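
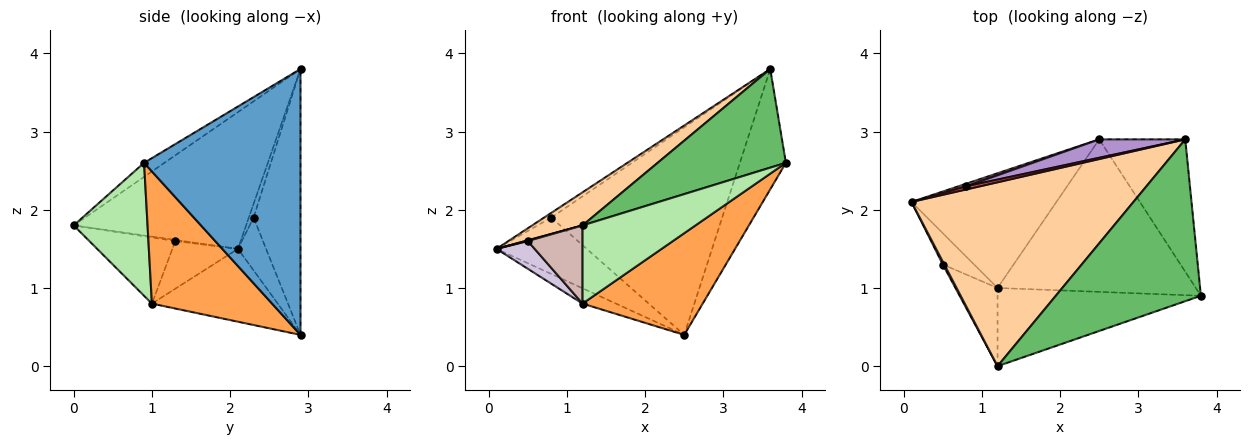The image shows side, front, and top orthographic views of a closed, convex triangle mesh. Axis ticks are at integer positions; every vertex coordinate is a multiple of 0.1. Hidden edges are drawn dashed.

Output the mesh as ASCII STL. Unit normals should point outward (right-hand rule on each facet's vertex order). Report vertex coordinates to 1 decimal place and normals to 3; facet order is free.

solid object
 facet normal 0.916 0.269 -0.296
  outer loop
   vertex 2.5 2.9 0.4
   vertex 3.6 2.9 3.8
   vertex 3.8 0.9 2.6
  endloop
 endfacet
 facet normal -0.446 0.118 -0.887
  outer loop
   vertex 1.2 1.0 0.8
   vertex 0.1 2.1 1.5
   vertex 2.5 2.9 0.4
  endloop
 endfacet
 facet normal 0.485 -0.485 -0.728
  outer loop
   vertex 1.2 1.0 0.8
   vertex 2.5 2.9 0.4
   vertex 3.8 0.9 2.6
  endloop
 endfacet
 facet normal -0.518 -0.151 0.842
  outer loop
   vertex 1.2 0.0 1.8
   vertex 3.6 2.9 3.8
   vertex 0.1 2.1 1.5
  endloop
 endfacet
 facet normal -0.082 -0.519 0.851
  outer loop
   vertex 1.2 0.0 1.8
   vertex 3.8 0.9 2.6
   vertex 3.6 2.9 3.8
  endloop
 endfacet
 facet normal 0.420 -0.642 -0.642
  outer loop
   vertex 1.2 0.0 1.8
   vertex 1.2 1.0 0.8
   vertex 3.8 0.9 2.6
  endloop
 endfacet
 facet normal -0.485 0.728 0.485
  outer loop
   vertex 0.8 2.3 1.9
   vertex 0.1 2.1 1.5
   vertex 3.6 2.9 3.8
  endloop
 endfacet
 facet normal -0.298 0.954 0.044
  outer loop
   vertex 0.8 2.3 1.9
   vertex 2.5 2.9 0.4
   vertex 0.1 2.1 1.5
  endloop
 endfacet
 facet normal -0.264 0.961 0.085
  outer loop
   vertex 0.8 2.3 1.9
   vertex 3.6 2.9 3.8
   vertex 2.5 2.9 0.4
  endloop
 endfacet
 facet normal -0.752 -0.438 -0.494
  outer loop
   vertex 0.5 1.3 1.6
   vertex 0.1 2.1 1.5
   vertex 1.2 1.0 0.8
  endloop
 endfacet
 facet normal -0.588 -0.196 0.784
  outer loop
   vertex 0.5 1.3 1.6
   vertex 1.2 0.0 1.8
   vertex 0.1 2.1 1.5
  endloop
 endfacet
 facet normal -0.743 -0.473 -0.473
  outer loop
   vertex 0.5 1.3 1.6
   vertex 1.2 1.0 0.8
   vertex 1.2 0.0 1.8
  endloop
 endfacet
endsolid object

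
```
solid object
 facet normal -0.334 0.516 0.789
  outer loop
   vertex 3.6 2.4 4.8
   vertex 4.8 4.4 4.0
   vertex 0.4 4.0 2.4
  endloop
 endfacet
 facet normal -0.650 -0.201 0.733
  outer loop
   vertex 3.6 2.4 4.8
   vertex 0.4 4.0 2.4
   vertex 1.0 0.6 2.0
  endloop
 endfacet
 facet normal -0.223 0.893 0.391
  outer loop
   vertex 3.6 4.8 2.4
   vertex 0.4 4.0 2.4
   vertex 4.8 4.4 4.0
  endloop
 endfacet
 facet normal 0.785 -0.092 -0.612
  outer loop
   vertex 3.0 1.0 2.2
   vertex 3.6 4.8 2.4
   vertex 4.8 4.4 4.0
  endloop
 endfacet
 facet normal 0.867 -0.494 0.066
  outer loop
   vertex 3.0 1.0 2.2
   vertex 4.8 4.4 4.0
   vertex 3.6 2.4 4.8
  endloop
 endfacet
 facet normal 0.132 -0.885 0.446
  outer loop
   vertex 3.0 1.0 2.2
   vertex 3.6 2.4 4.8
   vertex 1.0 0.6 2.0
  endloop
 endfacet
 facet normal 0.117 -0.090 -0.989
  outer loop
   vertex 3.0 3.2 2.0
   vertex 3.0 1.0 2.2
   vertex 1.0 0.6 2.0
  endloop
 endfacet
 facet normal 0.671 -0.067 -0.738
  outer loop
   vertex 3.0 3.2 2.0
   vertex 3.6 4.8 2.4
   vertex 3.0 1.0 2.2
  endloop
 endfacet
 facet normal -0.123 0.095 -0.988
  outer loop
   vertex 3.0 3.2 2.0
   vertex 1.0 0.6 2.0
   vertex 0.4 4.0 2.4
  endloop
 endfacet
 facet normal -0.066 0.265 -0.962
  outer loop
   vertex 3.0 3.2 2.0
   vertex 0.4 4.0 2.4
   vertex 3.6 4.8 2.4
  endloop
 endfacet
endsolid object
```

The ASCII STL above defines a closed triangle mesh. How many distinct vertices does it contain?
7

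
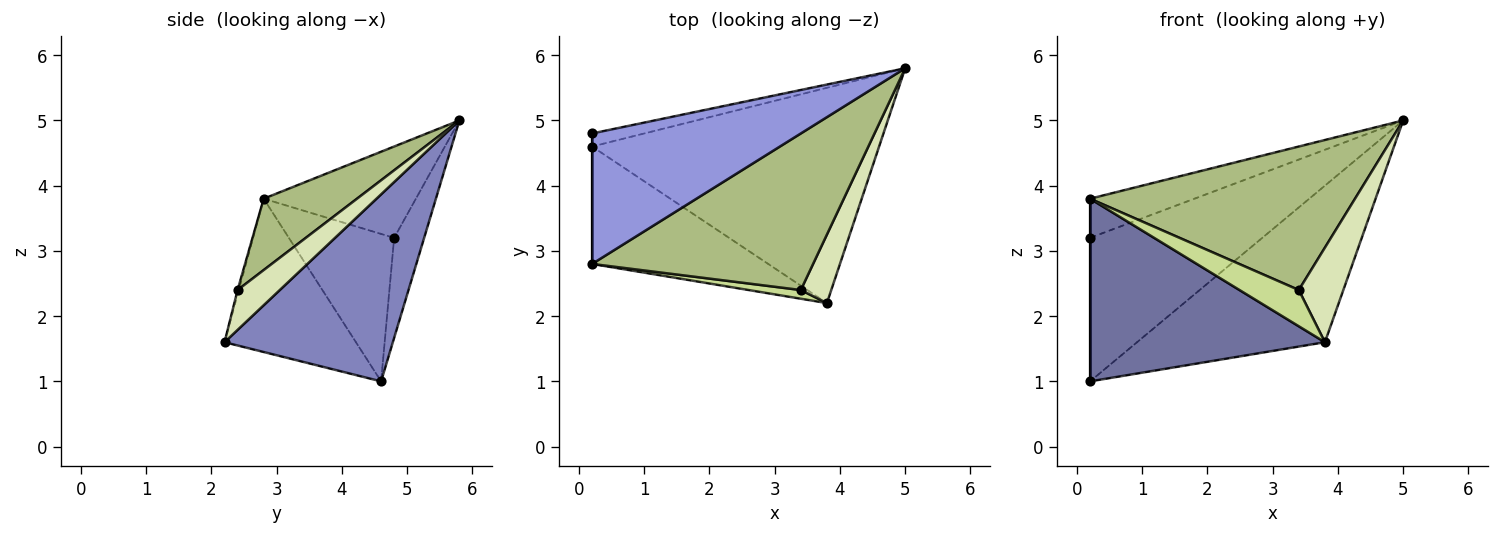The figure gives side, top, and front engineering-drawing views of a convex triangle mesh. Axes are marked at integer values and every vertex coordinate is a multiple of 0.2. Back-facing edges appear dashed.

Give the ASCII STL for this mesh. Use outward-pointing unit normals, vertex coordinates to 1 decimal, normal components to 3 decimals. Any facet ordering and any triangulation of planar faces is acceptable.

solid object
 facet normal -0.426 -0.761 -0.489
  outer loop
   vertex 0.2 4.6 1.0
   vertex 3.8 2.2 1.6
   vertex 0.2 2.8 3.8
  endloop
 endfacet
 facet normal 0.466 0.520 -0.715
  outer loop
   vertex 0.2 4.6 1.0
   vertex 5.0 5.8 5.0
   vertex 3.8 2.2 1.6
  endloop
 endfacet
 facet normal -0.386 0.265 0.883
  outer loop
   vertex 0.2 4.8 3.2
   vertex 0.2 2.8 3.8
   vertex 5.0 5.8 5.0
  endloop
 endfacet
 facet normal -1.000 0.000 0.000
  outer loop
   vertex 0.2 4.8 3.2
   vertex 0.2 4.6 1.0
   vertex 0.2 2.8 3.8
  endloop
 endfacet
 facet normal -0.171 0.981 -0.089
  outer loop
   vertex 0.2 4.8 3.2
   vertex 5.0 5.8 5.0
   vertex 0.2 4.6 1.0
  endloop
 endfacet
 facet normal 0.232 -0.657 0.717
  outer loop
   vertex 3.4 2.4 2.4
   vertex 5.0 5.8 5.0
   vertex 0.2 2.8 3.8
  endloop
 endfacet
 facet normal -0.019 -0.972 0.233
  outer loop
   vertex 3.4 2.4 2.4
   vertex 0.2 2.8 3.8
   vertex 3.8 2.2 1.6
  endloop
 endfacet
 facet normal 0.609 -0.642 0.465
  outer loop
   vertex 3.4 2.4 2.4
   vertex 3.8 2.2 1.6
   vertex 5.0 5.8 5.0
  endloop
 endfacet
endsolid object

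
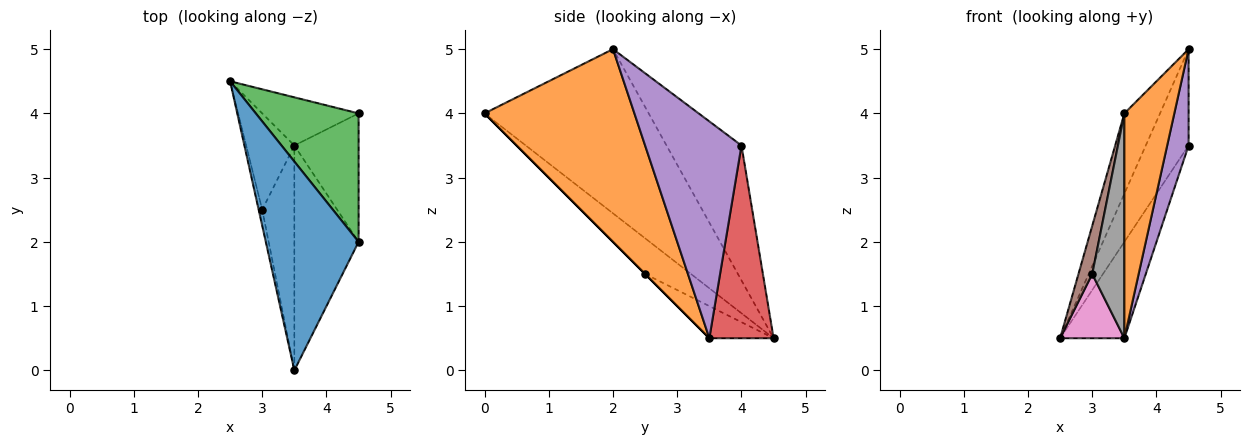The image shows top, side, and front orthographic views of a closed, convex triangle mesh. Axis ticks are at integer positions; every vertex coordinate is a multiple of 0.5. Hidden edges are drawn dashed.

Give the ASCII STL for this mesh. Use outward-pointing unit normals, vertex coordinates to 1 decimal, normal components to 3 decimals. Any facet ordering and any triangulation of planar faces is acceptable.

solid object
 facet normal -0.855 0.186 0.483
  outer loop
   vertex 3.5 0.0 4.0
   vertex 4.5 2.0 5.0
   vertex 2.5 4.5 0.5
  endloop
 endfacet
 facet normal 0.905 -0.302 -0.302
  outer loop
   vertex 3.5 3.5 0.5
   vertex 4.5 2.0 5.0
   vertex 3.5 0.0 4.0
  endloop
 endfacet
 facet normal -0.724 0.414 0.552
  outer loop
   vertex 4.5 4.0 3.5
   vertex 2.5 4.5 0.5
   vertex 4.5 2.0 5.0
  endloop
 endfacet
 facet normal 0.667 0.667 -0.333
  outer loop
   vertex 4.5 4.0 3.5
   vertex 3.5 3.5 0.5
   vertex 2.5 4.5 0.5
  endloop
 endfacet
 facet normal 0.938 -0.208 -0.278
  outer loop
   vertex 4.5 4.0 3.5
   vertex 4.5 2.0 5.0
   vertex 3.5 3.5 0.5
  endloop
 endfacet
 facet normal -0.953 -0.286 -0.095
  outer loop
   vertex 3.0 2.5 1.5
   vertex 3.5 0.0 4.0
   vertex 2.5 4.5 0.5
  endloop
 endfacet
 facet normal -0.485 -0.485 -0.728
  outer loop
   vertex 3.0 2.5 1.5
   vertex 2.5 4.5 0.5
   vertex 3.5 3.5 0.5
  endloop
 endfacet
 facet normal 0.000 -0.707 -0.707
  outer loop
   vertex 3.0 2.5 1.5
   vertex 3.5 3.5 0.5
   vertex 3.5 0.0 4.0
  endloop
 endfacet
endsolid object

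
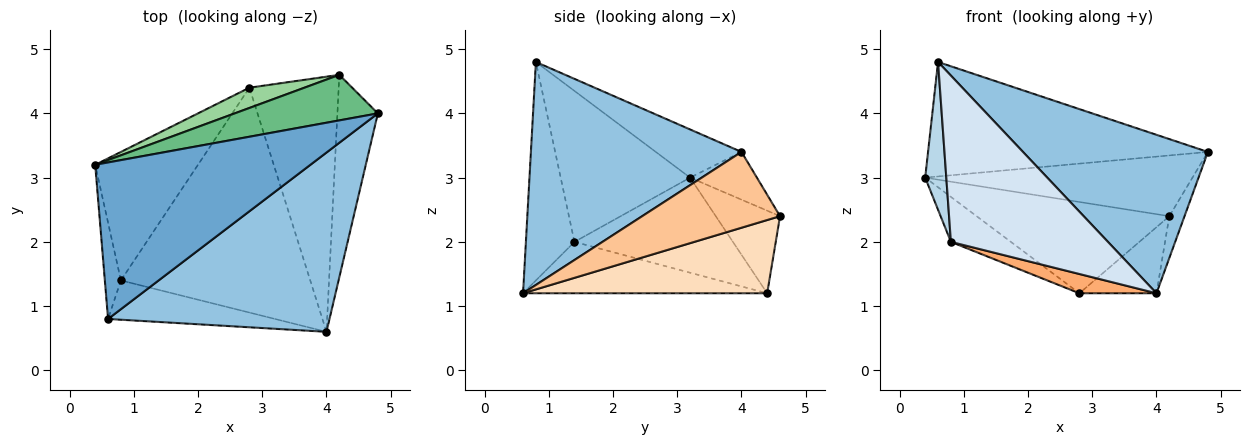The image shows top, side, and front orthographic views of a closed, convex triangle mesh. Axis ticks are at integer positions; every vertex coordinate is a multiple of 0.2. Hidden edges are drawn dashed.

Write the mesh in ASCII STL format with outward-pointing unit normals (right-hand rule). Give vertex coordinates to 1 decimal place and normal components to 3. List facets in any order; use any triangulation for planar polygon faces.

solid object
 facet normal -0.178 0.581 0.794
  outer loop
   vertex 0.6 0.8 4.8
   vertex 4.8 4.0 3.4
   vertex 0.4 3.2 3.0
  endloop
 endfacet
 facet normal 0.602 -0.529 0.598
  outer loop
   vertex 0.6 0.8 4.8
   vertex 4.0 0.6 1.2
   vertex 4.8 4.0 3.4
  endloop
 endfacet
 facet normal -0.982 -0.160 -0.104
  outer loop
   vertex 0.8 1.4 2.0
   vertex 0.6 0.8 4.8
   vertex 0.4 3.2 3.0
  endloop
 endfacet
 facet normal -0.288 -0.932 -0.220
  outer loop
   vertex 0.8 1.4 2.0
   vertex 4.0 0.6 1.2
   vertex 0.6 0.8 4.8
  endloop
 endfacet
 facet normal -0.658 0.249 -0.711
  outer loop
   vertex 0.8 1.4 2.0
   vertex 0.4 3.2 3.0
   vertex 2.8 4.4 1.2
  endloop
 endfacet
 facet normal -0.261 -0.082 -0.962
  outer loop
   vertex 0.8 1.4 2.0
   vertex 2.8 4.4 1.2
   vertex 4.0 0.6 1.2
  endloop
 endfacet
 facet normal 0.878 0.097 -0.469
  outer loop
   vertex 4.2 4.6 2.4
   vertex 4.8 4.0 3.4
   vertex 4.0 0.6 1.2
  endloop
 endfacet
 facet normal 0.622 0.196 -0.758
  outer loop
   vertex 4.2 4.6 2.4
   vertex 4.0 0.6 1.2
   vertex 2.8 4.4 1.2
  endloop
 endfacet
 facet normal -0.196 0.784 0.588
  outer loop
   vertex 4.2 4.6 2.4
   vertex 0.4 3.2 3.0
   vertex 4.8 4.0 3.4
  endloop
 endfacet
 facet normal -0.309 0.928 0.206
  outer loop
   vertex 4.2 4.6 2.4
   vertex 2.8 4.4 1.2
   vertex 0.4 3.2 3.0
  endloop
 endfacet
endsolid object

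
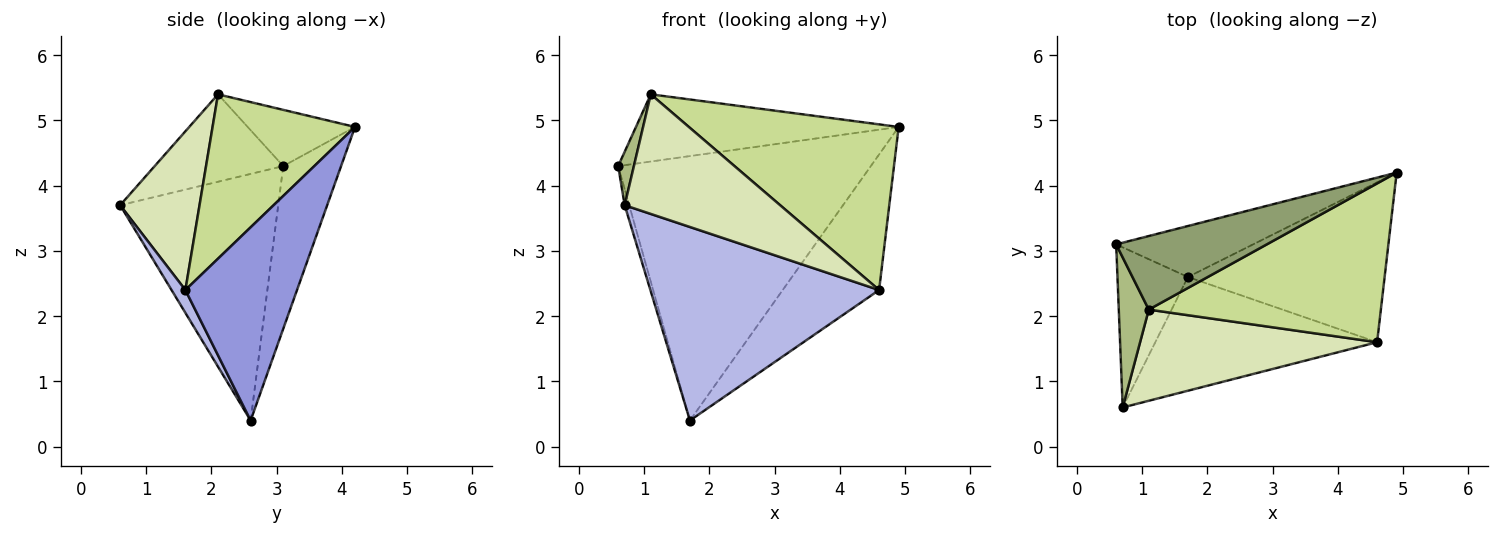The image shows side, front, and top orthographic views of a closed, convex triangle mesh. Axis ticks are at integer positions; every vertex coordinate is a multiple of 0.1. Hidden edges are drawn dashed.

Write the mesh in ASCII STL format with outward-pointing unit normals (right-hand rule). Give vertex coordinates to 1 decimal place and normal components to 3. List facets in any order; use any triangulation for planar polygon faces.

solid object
 facet normal -0.219 0.958 -0.185
  outer loop
   vertex 1.7 2.6 0.4
   vertex 0.6 3.1 4.3
   vertex 4.9 4.2 4.9
  endloop
 endfacet
 facet normal -0.961 0.027 -0.275
  outer loop
   vertex 1.7 2.6 0.4
   vertex 0.7 0.6 3.7
   vertex 0.6 3.1 4.3
  endloop
 endfacet
 facet normal 0.599 0.518 -0.610
  outer loop
   vertex 4.6 1.6 2.4
   vertex 1.7 2.6 0.4
   vertex 4.9 4.2 4.9
  endloop
 endfacet
 facet normal 0.052 -0.861 -0.506
  outer loop
   vertex 4.6 1.6 2.4
   vertex 0.7 0.6 3.7
   vertex 1.7 2.6 0.4
  endloop
 endfacet
 facet normal -0.266 0.650 0.712
  outer loop
   vertex 1.1 2.1 5.4
   vertex 4.9 4.2 4.9
   vertex 0.6 3.1 4.3
  endloop
 endfacet
 facet normal -0.940 -0.115 0.323
  outer loop
   vertex 1.1 2.1 5.4
   vertex 0.6 3.1 4.3
   vertex 0.7 0.6 3.7
  endloop
 endfacet
 facet normal 0.440 -0.648 0.621
  outer loop
   vertex 1.1 2.1 5.4
   vertex 4.6 1.6 2.4
   vertex 4.9 4.2 4.9
  endloop
 endfacet
 facet normal 0.376 -0.737 0.562
  outer loop
   vertex 1.1 2.1 5.4
   vertex 0.7 0.6 3.7
   vertex 4.6 1.6 2.4
  endloop
 endfacet
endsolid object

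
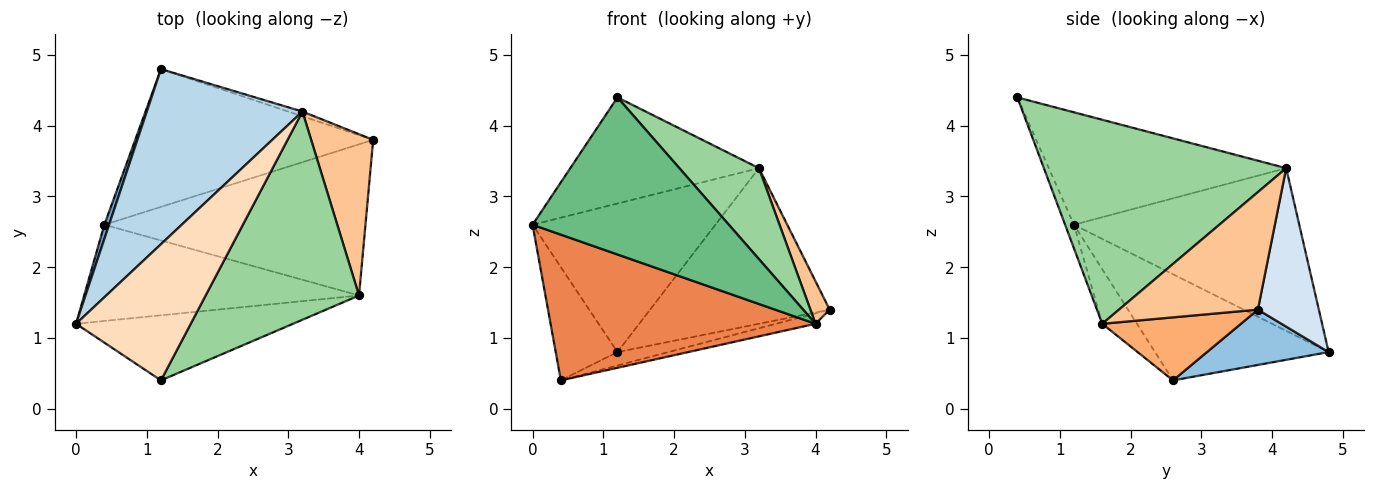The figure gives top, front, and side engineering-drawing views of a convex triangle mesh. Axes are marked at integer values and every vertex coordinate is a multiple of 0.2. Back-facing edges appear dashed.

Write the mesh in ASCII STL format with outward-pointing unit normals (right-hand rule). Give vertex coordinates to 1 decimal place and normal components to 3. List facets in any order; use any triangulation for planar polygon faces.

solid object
 facet normal -0.941 0.335 0.042
  outer loop
   vertex 0.4 2.6 0.4
   vertex 0.0 1.2 2.6
   vertex 1.2 4.8 0.8
  endloop
 endfacet
 facet normal 0.225 0.094 -0.970
  outer loop
   vertex 0.4 2.6 0.4
   vertex 1.2 4.8 0.8
   vertex 4.2 3.8 1.4
  endloop
 endfacet
 facet normal -0.623 0.506 0.596
  outer loop
   vertex 3.2 4.2 3.4
   vertex 1.2 4.8 0.8
   vertex 0.0 1.2 2.6
  endloop
 endfacet
 facet normal 0.321 0.947 -0.029
  outer loop
   vertex 3.2 4.2 3.4
   vertex 4.2 3.8 1.4
   vertex 1.2 4.8 0.8
  endloop
 endfacet
 facet normal -0.109 -0.830 -0.548
  outer loop
   vertex 4.0 1.6 1.2
   vertex 0.0 1.2 2.6
   vertex 0.4 2.6 0.4
  endloop
 endfacet
 facet normal 0.234 0.067 -0.970
  outer loop
   vertex 4.0 1.6 1.2
   vertex 0.4 2.6 0.4
   vertex 4.2 3.8 1.4
  endloop
 endfacet
 facet normal 0.878 -0.122 0.463
  outer loop
   vertex 4.0 1.6 1.2
   vertex 4.2 3.8 1.4
   vertex 3.2 4.2 3.4
  endloop
 endfacet
 facet normal -0.612 0.486 0.624
  outer loop
   vertex 1.2 0.4 4.4
   vertex 3.2 4.2 3.4
   vertex 0.0 1.2 2.6
  endloop
 endfacet
 facet normal -0.042 -0.923 -0.383
  outer loop
   vertex 1.2 0.4 4.4
   vertex 0.0 1.2 2.6
   vertex 4.0 1.6 1.2
  endloop
 endfacet
 facet normal 0.773 -0.254 0.581
  outer loop
   vertex 1.2 0.4 4.4
   vertex 4.0 1.6 1.2
   vertex 3.2 4.2 3.4
  endloop
 endfacet
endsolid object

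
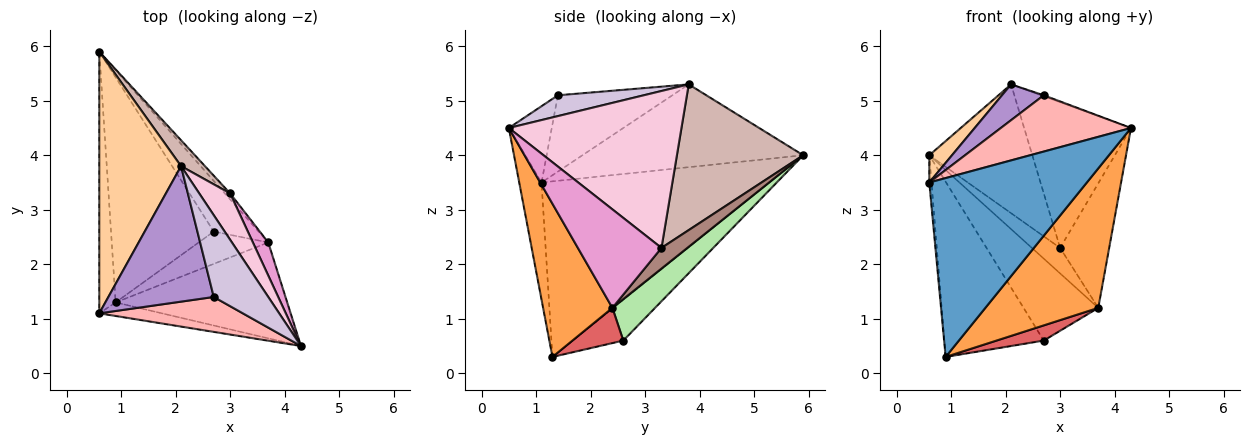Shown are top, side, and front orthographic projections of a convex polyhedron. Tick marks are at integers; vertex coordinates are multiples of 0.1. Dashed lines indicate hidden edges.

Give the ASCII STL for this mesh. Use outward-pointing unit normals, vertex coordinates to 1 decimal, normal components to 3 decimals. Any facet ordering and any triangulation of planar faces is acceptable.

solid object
 facet normal -0.140 -0.987 -0.075
  outer loop
   vertex 0.9 1.3 0.3
   vertex 4.3 0.5 4.5
   vertex 0.6 1.1 3.5
  endloop
 endfacet
 facet normal -0.996 0.010 -0.093
  outer loop
   vertex 0.9 1.3 0.3
   vertex 0.6 1.1 3.5
   vertex 0.6 5.9 4.0
  endloop
 endfacet
 facet normal 0.451 -0.735 -0.505
  outer loop
   vertex 3.7 2.4 1.2
   vertex 4.3 0.5 4.5
   vertex 0.9 1.3 0.3
  endloop
 endfacet
 facet normal -0.710 -0.073 0.701
  outer loop
   vertex 2.1 3.8 5.3
   vertex 0.6 5.9 4.0
   vertex 0.6 1.1 3.5
  endloop
 endfacet
 facet normal -0.298 0.586 -0.753
  outer loop
   vertex 2.7 2.6 0.6
   vertex 0.9 1.3 0.3
   vertex 0.6 5.9 4.0
  endloop
 endfacet
 facet normal 0.437 0.765 -0.473
  outer loop
   vertex 2.7 2.6 0.6
   vertex 0.6 5.9 4.0
   vertex 3.7 2.4 1.2
  endloop
 endfacet
 facet normal 0.416 -0.387 -0.823
  outer loop
   vertex 2.7 2.6 0.6
   vertex 3.7 2.4 1.2
   vertex 0.9 1.3 0.3
  endloop
 endfacet
 facet normal -0.270 -0.818 0.508
  outer loop
   vertex 2.7 1.4 5.1
   vertex 0.6 1.1 3.5
   vertex 4.3 0.5 4.5
  endloop
 endfacet
 facet normal -0.574 -0.209 0.792
  outer loop
   vertex 2.7 1.4 5.1
   vertex 2.1 3.8 5.3
   vertex 0.6 1.1 3.5
  endloop
 endfacet
 facet normal 0.357 0.011 0.934
  outer loop
   vertex 2.7 1.4 5.1
   vertex 4.3 0.5 4.5
   vertex 2.1 3.8 5.3
  endloop
 endfacet
 facet normal 0.666 0.726 -0.170
  outer loop
   vertex 3.0 3.3 2.3
   vertex 3.7 2.4 1.2
   vertex 0.6 5.9 4.0
  endloop
 endfacet
 facet normal 0.769 0.627 0.126
  outer loop
   vertex 3.0 3.3 2.3
   vertex 0.6 5.9 4.0
   vertex 2.1 3.8 5.3
  endloop
 endfacet
 facet normal 0.855 0.502 0.133
  outer loop
   vertex 3.0 3.3 2.3
   vertex 4.3 0.5 4.5
   vertex 3.7 2.4 1.2
  endloop
 endfacet
 facet normal 0.839 0.519 0.165
  outer loop
   vertex 3.0 3.3 2.3
   vertex 2.1 3.8 5.3
   vertex 4.3 0.5 4.5
  endloop
 endfacet
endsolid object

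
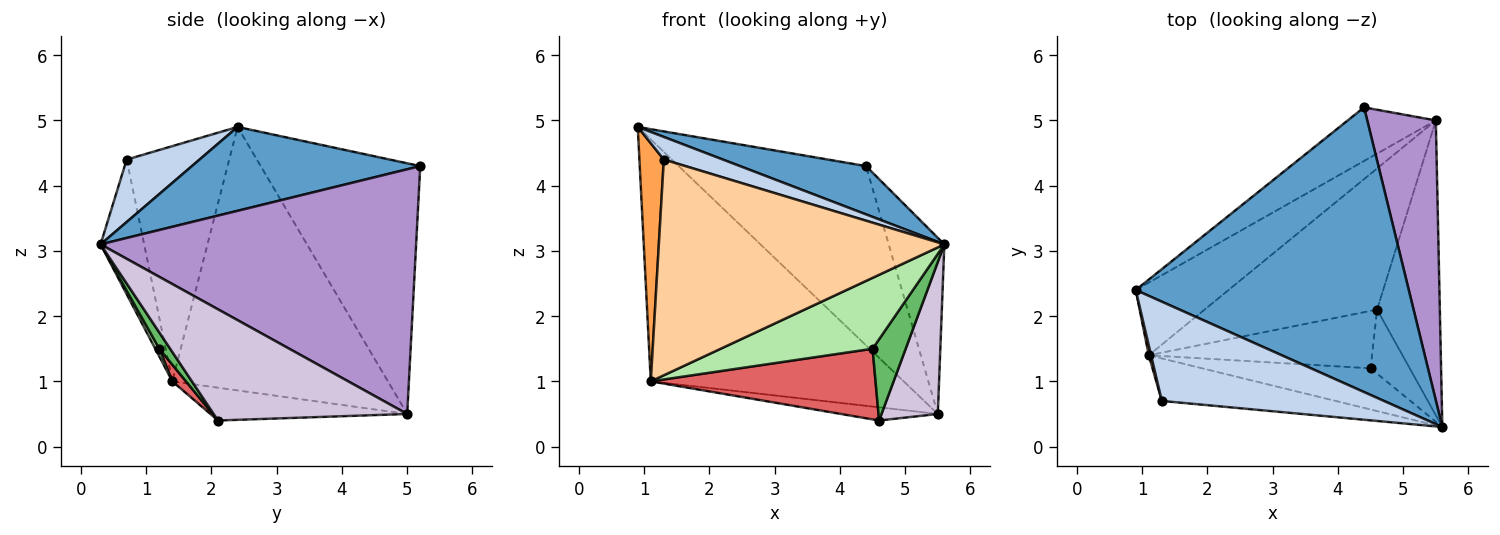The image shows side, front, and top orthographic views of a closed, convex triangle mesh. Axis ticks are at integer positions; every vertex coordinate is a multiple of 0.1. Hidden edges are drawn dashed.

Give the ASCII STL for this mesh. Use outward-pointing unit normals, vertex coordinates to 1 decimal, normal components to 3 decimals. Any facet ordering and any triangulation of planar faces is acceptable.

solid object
 facet normal 0.290 -0.160 0.944
  outer loop
   vertex 4.4 5.2 4.3
   vertex 0.9 2.4 4.9
   vertex 5.6 0.3 3.1
  endloop
 endfacet
 facet normal 0.264 -0.214 0.940
  outer loop
   vertex 1.3 0.7 4.4
   vertex 5.6 0.3 3.1
   vertex 0.9 2.4 4.9
  endloop
 endfacet
 facet normal -0.973 -0.232 0.010
  outer loop
   vertex 1.3 0.7 4.4
   vertex 0.9 2.4 4.9
   vertex 1.1 1.4 1.0
  endloop
 endfacet
 facet normal -0.148 -0.970 -0.191
  outer loop
   vertex 1.3 0.7 4.4
   vertex 1.1 1.4 1.0
   vertex 5.6 0.3 3.1
  endloop
 endfacet
 facet normal 0.250 -0.760 -0.599
  outer loop
   vertex 4.5 1.2 1.5
   vertex 4.6 2.1 0.4
   vertex 5.6 0.3 3.1
  endloop
 endfacet
 facet normal 0.023 -0.865 -0.502
  outer loop
   vertex 4.5 1.2 1.5
   vertex 5.6 0.3 3.1
   vertex 1.1 1.4 1.0
  endloop
 endfacet
 facet normal 0.047 -0.775 -0.630
  outer loop
   vertex 4.5 1.2 1.5
   vertex 1.1 1.4 1.0
   vertex 4.6 2.1 0.4
  endloop
 endfacet
 facet normal -0.186 0.091 -0.978
  outer loop
   vertex 5.5 5.0 0.5
   vertex 4.6 2.1 0.4
   vertex 1.1 1.4 1.0
  endloop
 endfacet
 facet normal 0.949 0.167 0.266
  outer loop
   vertex 5.5 5.0 0.5
   vertex 4.4 5.2 4.3
   vertex 5.6 0.3 3.1
  endloop
 endfacet
 facet normal 0.844 -0.246 -0.476
  outer loop
   vertex 5.5 5.0 0.5
   vertex 5.6 0.3 3.1
   vertex 4.6 2.1 0.4
  endloop
 endfacet
 facet normal -0.632 0.742 -0.222
  outer loop
   vertex 5.5 5.0 0.5
   vertex 0.9 2.4 4.9
   vertex 4.4 5.2 4.3
  endloop
 endfacet
 facet normal -0.632 0.742 -0.223
  outer loop
   vertex 5.5 5.0 0.5
   vertex 1.1 1.4 1.0
   vertex 0.9 2.4 4.9
  endloop
 endfacet
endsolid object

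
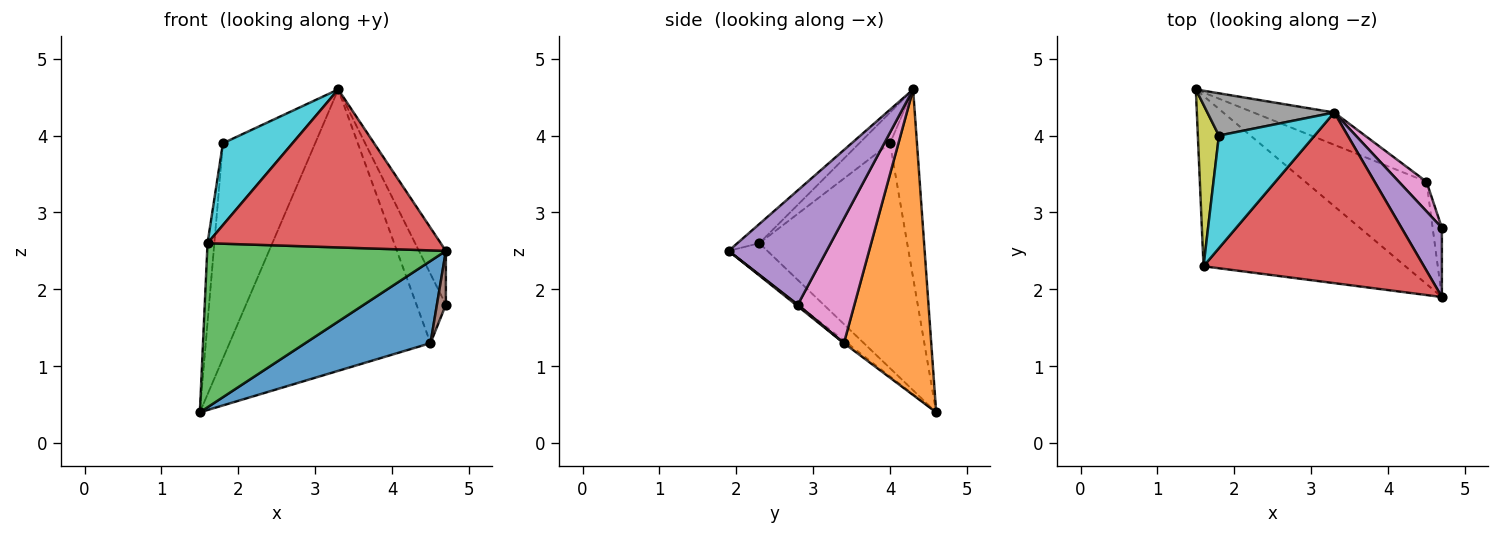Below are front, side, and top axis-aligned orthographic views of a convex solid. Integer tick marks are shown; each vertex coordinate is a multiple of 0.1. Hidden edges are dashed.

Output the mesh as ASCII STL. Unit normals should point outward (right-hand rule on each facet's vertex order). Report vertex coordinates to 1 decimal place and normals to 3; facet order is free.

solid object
 facet normal -0.016 -0.626 -0.780
  outer loop
   vertex 4.5 3.4 1.3
   vertex 4.7 1.9 2.5
   vertex 1.5 4.6 0.4
  endloop
 endfacet
 facet normal 0.396 0.912 -0.105
  outer loop
   vertex 4.5 3.4 1.3
   vertex 1.5 4.6 0.4
   vertex 3.3 4.3 4.6
  endloop
 endfacet
 facet normal -0.112 -0.689 -0.716
  outer loop
   vertex 1.6 2.3 2.6
   vertex 1.5 4.6 0.4
   vertex 4.7 1.9 2.5
  endloop
 endfacet
 facet normal -0.064 -0.678 0.732
  outer loop
   vertex 1.6 2.3 2.6
   vertex 4.7 1.9 2.5
   vertex 3.3 4.3 4.6
  endloop
 endfacet
 facet normal 0.913 0.251 0.322
  outer loop
   vertex 4.7 2.8 1.8
   vertex 3.3 4.3 4.6
   vertex 4.7 1.9 2.5
  endloop
 endfacet
 facet normal 0.130 -0.609 -0.783
  outer loop
   vertex 4.7 2.8 1.8
   vertex 4.7 1.9 2.5
   vertex 4.5 3.4 1.3
  endloop
 endfacet
 facet normal 0.871 0.452 0.194
  outer loop
   vertex 4.7 2.8 1.8
   vertex 4.5 3.4 1.3
   vertex 3.3 4.3 4.6
  endloop
 endfacet
 facet normal -0.275 0.943 0.185
  outer loop
   vertex 1.8 4.0 3.9
   vertex 3.3 4.3 4.6
   vertex 1.5 4.6 0.4
  endloop
 endfacet
 facet normal -0.995 0.046 0.093
  outer loop
   vertex 1.8 4.0 3.9
   vertex 1.5 4.6 0.4
   vertex 1.6 2.3 2.6
  endloop
 endfacet
 facet normal -0.252 -0.569 0.783
  outer loop
   vertex 1.8 4.0 3.9
   vertex 1.6 2.3 2.6
   vertex 3.3 4.3 4.6
  endloop
 endfacet
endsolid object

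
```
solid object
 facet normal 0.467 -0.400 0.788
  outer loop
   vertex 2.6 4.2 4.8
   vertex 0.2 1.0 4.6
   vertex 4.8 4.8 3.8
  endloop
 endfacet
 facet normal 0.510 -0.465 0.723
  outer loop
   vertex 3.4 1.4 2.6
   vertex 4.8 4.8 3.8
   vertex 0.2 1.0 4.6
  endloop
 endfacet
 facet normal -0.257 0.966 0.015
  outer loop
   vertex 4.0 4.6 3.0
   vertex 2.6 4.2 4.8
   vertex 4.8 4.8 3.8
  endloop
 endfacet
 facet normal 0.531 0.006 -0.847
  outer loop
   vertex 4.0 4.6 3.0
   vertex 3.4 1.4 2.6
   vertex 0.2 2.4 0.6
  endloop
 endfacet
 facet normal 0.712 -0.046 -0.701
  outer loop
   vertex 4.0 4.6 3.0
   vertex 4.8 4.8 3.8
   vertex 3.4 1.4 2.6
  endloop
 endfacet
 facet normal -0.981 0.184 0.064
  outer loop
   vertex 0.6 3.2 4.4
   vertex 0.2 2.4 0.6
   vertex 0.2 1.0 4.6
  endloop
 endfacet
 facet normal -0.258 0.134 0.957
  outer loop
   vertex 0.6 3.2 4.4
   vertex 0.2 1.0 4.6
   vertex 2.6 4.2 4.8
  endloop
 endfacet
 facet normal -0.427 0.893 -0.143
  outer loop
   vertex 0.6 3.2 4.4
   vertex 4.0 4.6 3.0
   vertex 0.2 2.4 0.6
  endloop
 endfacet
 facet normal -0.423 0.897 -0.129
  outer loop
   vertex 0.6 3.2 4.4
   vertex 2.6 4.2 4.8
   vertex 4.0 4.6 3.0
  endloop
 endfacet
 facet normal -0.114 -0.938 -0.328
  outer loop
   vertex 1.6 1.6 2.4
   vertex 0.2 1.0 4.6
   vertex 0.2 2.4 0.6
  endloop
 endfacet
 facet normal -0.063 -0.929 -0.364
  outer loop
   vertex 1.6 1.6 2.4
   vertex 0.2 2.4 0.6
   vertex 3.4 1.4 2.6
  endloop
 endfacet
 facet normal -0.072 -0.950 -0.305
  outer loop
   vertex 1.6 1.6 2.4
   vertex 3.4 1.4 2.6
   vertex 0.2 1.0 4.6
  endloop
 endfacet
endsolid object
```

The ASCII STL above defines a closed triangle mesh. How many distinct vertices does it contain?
8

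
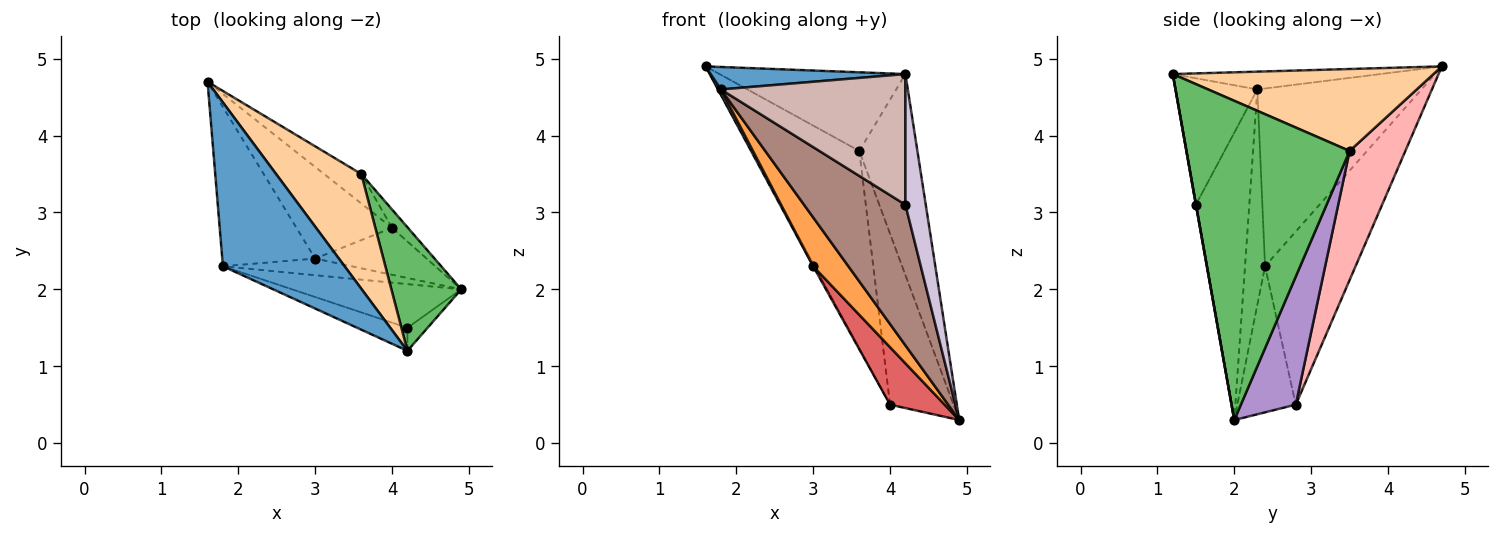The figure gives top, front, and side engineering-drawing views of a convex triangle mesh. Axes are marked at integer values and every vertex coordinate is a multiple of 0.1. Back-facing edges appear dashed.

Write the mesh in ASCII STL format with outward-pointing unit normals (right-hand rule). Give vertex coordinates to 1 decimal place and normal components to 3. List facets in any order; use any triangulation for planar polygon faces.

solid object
 facet normal -0.143 -0.135 0.980
  outer loop
   vertex 1.8 2.3 4.6
   vertex 4.2 1.2 4.8
   vertex 1.6 4.7 4.9
  endloop
 endfacet
 facet normal -0.886 -0.016 -0.463
  outer loop
   vertex 1.8 2.3 4.6
   vertex 1.6 4.7 4.9
   vertex 3.0 2.4 2.3
  endloop
 endfacet
 facet normal -0.474 -0.834 -0.284
  outer loop
   vertex 1.8 2.3 4.6
   vertex 3.0 2.4 2.3
   vertex 4.9 2.0 0.3
  endloop
 endfacet
 facet normal 0.621 0.443 0.646
  outer loop
   vertex 3.6 3.5 3.8
   vertex 1.6 4.7 4.9
   vertex 4.2 1.2 4.8
  endloop
 endfacet
 facet normal 0.923 0.328 0.202
  outer loop
   vertex 3.6 3.5 3.8
   vertex 4.2 1.2 4.8
   vertex 4.9 2.0 0.3
  endloop
 endfacet
 facet normal -0.875 0.014 -0.483
  outer loop
   vertex 4.0 2.8 0.5
   vertex 3.0 2.4 2.3
   vertex 1.6 4.7 4.9
  endloop
 endfacet
 facet normal -0.638 -0.596 -0.487
  outer loop
   vertex 4.0 2.8 0.5
   vertex 4.9 2.0 0.3
   vertex 3.0 2.4 2.3
  endloop
 endfacet
 facet normal 0.456 0.880 -0.131
  outer loop
   vertex 4.0 2.8 0.5
   vertex 1.6 4.7 4.9
   vertex 3.6 3.5 3.8
  endloop
 endfacet
 facet normal 0.652 0.754 -0.081
  outer loop
   vertex 4.0 2.8 0.5
   vertex 3.6 3.5 3.8
   vertex 4.9 2.0 0.3
  endloop
 endfacet
 facet normal 0.008 -0.985 -0.174
  outer loop
   vertex 4.2 1.5 3.1
   vertex 4.9 2.0 0.3
   vertex 4.2 1.2 4.8
  endloop
 endfacet
 facet normal -0.450 -0.853 -0.265
  outer loop
   vertex 4.2 1.5 3.1
   vertex 1.8 2.3 4.6
   vertex 4.9 2.0 0.3
  endloop
 endfacet
 facet normal -0.400 -0.902 -0.159
  outer loop
   vertex 4.2 1.5 3.1
   vertex 4.2 1.2 4.8
   vertex 1.8 2.3 4.6
  endloop
 endfacet
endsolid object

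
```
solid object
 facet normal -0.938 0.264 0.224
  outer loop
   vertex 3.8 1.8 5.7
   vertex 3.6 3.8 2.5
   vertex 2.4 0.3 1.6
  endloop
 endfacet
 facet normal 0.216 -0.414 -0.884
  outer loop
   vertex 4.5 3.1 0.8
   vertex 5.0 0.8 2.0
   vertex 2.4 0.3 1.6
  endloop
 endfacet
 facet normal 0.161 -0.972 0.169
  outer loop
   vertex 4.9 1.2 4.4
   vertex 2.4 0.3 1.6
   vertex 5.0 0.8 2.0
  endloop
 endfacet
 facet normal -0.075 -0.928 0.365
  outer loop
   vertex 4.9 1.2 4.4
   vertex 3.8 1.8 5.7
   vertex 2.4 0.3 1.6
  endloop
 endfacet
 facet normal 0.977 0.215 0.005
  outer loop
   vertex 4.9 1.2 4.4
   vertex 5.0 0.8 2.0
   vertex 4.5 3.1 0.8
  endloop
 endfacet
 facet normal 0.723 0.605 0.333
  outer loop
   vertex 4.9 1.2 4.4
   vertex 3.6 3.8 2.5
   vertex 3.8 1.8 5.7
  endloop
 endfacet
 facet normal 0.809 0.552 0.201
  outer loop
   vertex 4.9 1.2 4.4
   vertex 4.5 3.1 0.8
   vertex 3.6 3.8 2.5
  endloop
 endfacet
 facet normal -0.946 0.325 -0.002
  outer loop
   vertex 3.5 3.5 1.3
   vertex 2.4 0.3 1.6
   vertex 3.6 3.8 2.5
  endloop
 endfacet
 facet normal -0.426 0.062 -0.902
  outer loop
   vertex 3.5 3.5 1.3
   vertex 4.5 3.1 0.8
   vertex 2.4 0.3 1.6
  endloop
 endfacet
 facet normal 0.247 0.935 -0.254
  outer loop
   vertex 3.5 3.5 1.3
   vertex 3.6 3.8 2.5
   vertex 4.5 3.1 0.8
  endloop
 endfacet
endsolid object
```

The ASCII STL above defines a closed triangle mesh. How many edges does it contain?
15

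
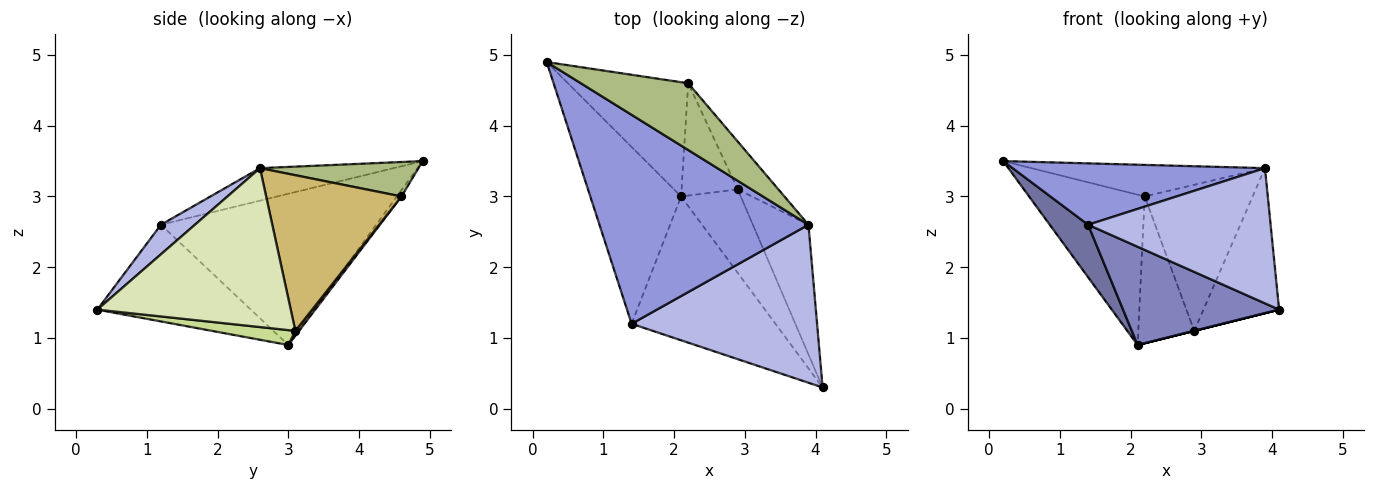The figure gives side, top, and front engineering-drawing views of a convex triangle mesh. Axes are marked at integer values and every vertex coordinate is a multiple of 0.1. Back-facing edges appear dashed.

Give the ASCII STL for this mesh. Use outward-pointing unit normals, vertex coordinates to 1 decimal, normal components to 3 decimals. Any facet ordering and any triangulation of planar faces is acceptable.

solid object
 facet normal -0.847 -0.151 -0.509
  outer loop
   vertex 1.4 1.2 2.6
   vertex 0.2 4.9 3.5
   vertex 2.1 3.0 0.9
  endloop
 endfacet
 facet normal -0.485 -0.493 -0.722
  outer loop
   vertex 1.4 1.2 2.6
   vertex 2.1 3.0 0.9
   vertex 4.1 0.3 1.4
  endloop
 endfacet
 facet normal -0.148 -0.279 0.949
  outer loop
   vertex 3.9 2.6 3.4
   vertex 0.2 4.9 3.5
   vertex 1.4 1.2 2.6
  endloop
 endfacet
 facet normal 0.120 -0.645 0.754
  outer loop
   vertex 3.9 2.6 3.4
   vertex 1.4 1.2 2.6
   vertex 4.1 0.3 1.4
  endloop
 endfacet
 facet normal -0.032 0.796 -0.605
  outer loop
   vertex 2.2 4.6 3.0
   vertex 2.1 3.0 0.9
   vertex 0.2 4.9 3.5
  endloop
 endfacet
 facet normal 0.279 0.410 0.868
  outer loop
   vertex 2.2 4.6 3.0
   vertex 0.2 4.9 3.5
   vertex 3.9 2.6 3.4
  endloop
 endfacet
 facet normal 0.243 0.000 -0.970
  outer loop
   vertex 2.9 3.1 1.1
   vertex 4.1 0.3 1.4
   vertex 2.1 3.0 0.9
  endloop
 endfacet
 facet normal 0.886 0.346 -0.310
  outer loop
   vertex 2.9 3.1 1.1
   vertex 3.9 2.6 3.4
   vertex 4.1 0.3 1.4
  endloop
 endfacet
 facet normal 0.053 0.793 -0.607
  outer loop
   vertex 2.9 3.1 1.1
   vertex 2.1 3.0 0.9
   vertex 2.2 4.6 3.0
  endloop
 endfacet
 facet normal 0.766 0.611 -0.200
  outer loop
   vertex 2.9 3.1 1.1
   vertex 2.2 4.6 3.0
   vertex 3.9 2.6 3.4
  endloop
 endfacet
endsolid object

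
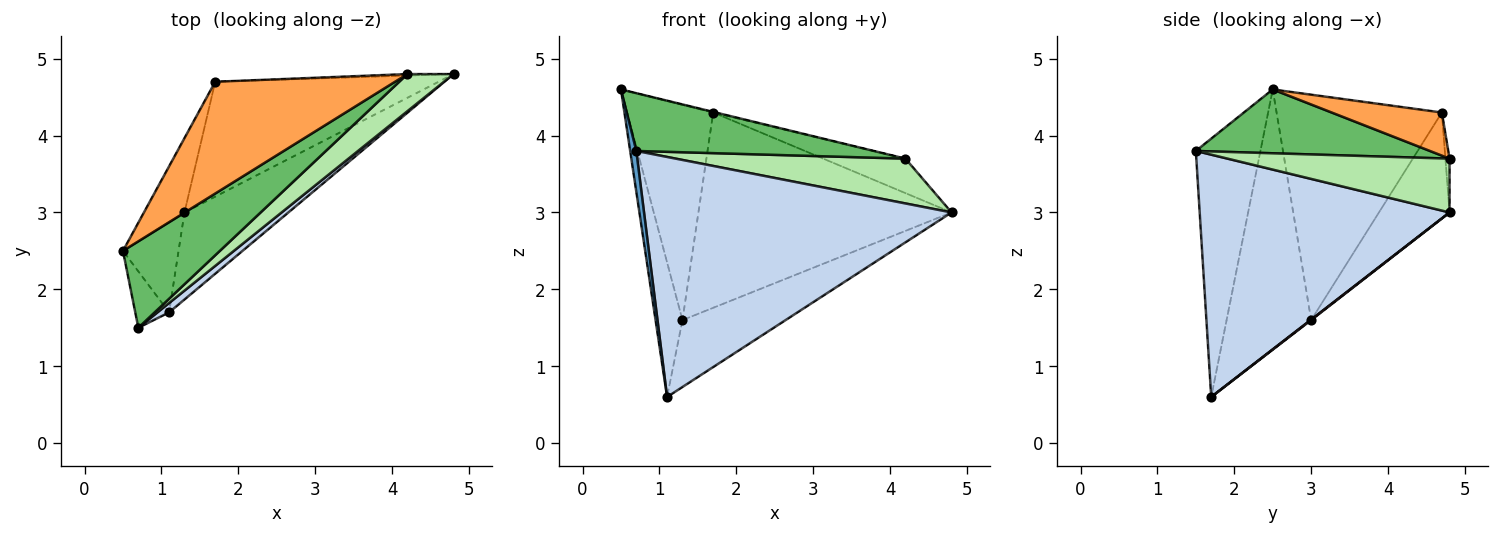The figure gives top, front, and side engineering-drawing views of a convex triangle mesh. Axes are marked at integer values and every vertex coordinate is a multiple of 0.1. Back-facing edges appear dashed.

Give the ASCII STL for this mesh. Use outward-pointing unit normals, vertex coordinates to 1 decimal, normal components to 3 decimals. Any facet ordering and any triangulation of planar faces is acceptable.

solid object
 facet normal -0.987 -0.094 -0.129
  outer loop
   vertex 0.7 1.5 3.8
   vertex 0.5 2.5 4.6
   vertex 1.1 1.7 0.6
  endloop
 endfacet
 facet normal 0.630 -0.776 0.030
  outer loop
   vertex 0.7 1.5 3.8
   vertex 1.1 1.7 0.6
   vertex 4.8 4.8 3.0
  endloop
 endfacet
 facet normal 0.233 0.005 0.972
  outer loop
   vertex 4.2 4.8 3.7
   vertex 1.7 4.7 4.3
   vertex 0.5 2.5 4.6
  endloop
 endfacet
 facet normal -0.050 0.998 -0.043
  outer loop
   vertex 4.2 4.8 3.7
   vertex 4.8 4.8 3.0
   vertex 1.7 4.7 4.3
  endloop
 endfacet
 facet normal 0.480 -0.487 0.729
  outer loop
   vertex 4.2 4.8 3.7
   vertex 0.5 2.5 4.6
   vertex 0.7 1.5 3.8
  endloop
 endfacet
 facet normal 0.597 -0.618 0.512
  outer loop
   vertex 4.2 4.8 3.7
   vertex 0.7 1.5 3.8
   vertex 4.8 4.8 3.0
  endloop
 endfacet
 facet normal 0.004 0.609 -0.793
  outer loop
   vertex 1.3 3.0 1.6
   vertex 4.8 4.8 3.0
   vertex 1.1 1.7 0.6
  endloop
 endfacet
 facet normal -0.234 0.838 -0.493
  outer loop
   vertex 1.3 3.0 1.6
   vertex 1.7 4.7 4.3
   vertex 4.8 4.8 3.0
  endloop
 endfacet
 facet normal -0.934 0.297 -0.199
  outer loop
   vertex 1.3 3.0 1.6
   vertex 1.1 1.7 0.6
   vertex 0.5 2.5 4.6
  endloop
 endfacet
 facet normal -0.876 0.456 -0.158
  outer loop
   vertex 1.3 3.0 1.6
   vertex 0.5 2.5 4.6
   vertex 1.7 4.7 4.3
  endloop
 endfacet
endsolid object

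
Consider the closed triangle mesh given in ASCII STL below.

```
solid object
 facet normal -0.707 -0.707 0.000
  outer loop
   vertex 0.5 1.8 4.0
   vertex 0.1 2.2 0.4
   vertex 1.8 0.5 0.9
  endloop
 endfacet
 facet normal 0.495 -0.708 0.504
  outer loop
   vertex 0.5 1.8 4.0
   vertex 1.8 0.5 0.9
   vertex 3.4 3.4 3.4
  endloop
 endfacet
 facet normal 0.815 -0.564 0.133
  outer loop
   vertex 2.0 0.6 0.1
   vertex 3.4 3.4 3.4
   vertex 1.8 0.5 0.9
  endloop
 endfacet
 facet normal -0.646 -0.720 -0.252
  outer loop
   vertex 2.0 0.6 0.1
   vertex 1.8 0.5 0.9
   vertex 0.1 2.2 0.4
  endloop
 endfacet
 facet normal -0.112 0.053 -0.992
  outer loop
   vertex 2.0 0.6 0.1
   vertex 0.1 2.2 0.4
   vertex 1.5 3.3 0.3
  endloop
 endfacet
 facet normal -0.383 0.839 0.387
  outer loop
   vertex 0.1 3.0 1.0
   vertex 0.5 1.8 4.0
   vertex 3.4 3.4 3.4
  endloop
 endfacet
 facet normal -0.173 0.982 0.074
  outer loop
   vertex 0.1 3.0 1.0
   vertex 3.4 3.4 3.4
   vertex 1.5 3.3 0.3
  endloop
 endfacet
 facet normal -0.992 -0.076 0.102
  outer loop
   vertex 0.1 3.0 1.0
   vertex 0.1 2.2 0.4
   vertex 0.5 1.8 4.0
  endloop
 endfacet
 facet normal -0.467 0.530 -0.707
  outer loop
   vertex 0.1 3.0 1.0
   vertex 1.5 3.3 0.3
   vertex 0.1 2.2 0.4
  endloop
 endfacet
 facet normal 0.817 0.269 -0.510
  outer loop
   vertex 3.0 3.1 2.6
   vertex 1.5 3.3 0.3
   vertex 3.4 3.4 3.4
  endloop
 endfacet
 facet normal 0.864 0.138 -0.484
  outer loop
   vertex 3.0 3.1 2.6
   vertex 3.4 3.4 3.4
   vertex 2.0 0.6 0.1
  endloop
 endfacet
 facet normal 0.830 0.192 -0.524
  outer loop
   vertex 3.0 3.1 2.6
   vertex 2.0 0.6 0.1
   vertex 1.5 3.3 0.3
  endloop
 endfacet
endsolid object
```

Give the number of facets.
12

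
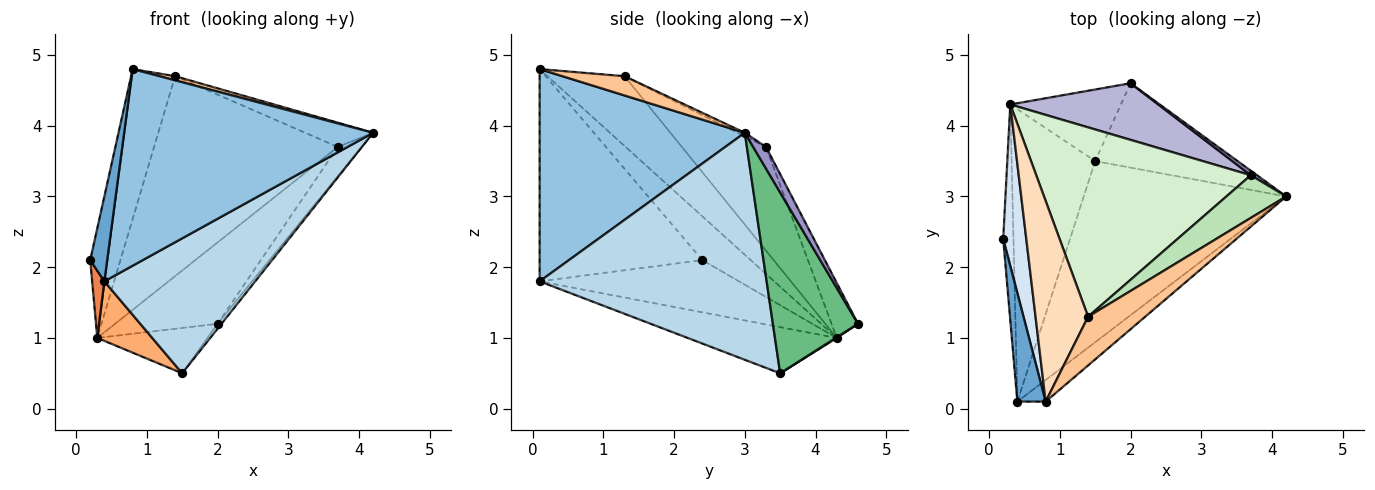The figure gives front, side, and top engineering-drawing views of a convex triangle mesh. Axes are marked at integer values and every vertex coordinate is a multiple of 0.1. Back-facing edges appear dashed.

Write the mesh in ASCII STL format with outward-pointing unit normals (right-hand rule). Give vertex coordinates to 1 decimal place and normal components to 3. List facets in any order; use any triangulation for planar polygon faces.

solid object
 facet normal -0.986 -0.103 0.131
  outer loop
   vertex 0.4 0.1 1.8
   vertex 0.8 0.1 4.8
   vertex 0.2 2.4 2.1
  endloop
 endfacet
 facet normal 0.634 -0.769 -0.084
  outer loop
   vertex 0.4 0.1 1.8
   vertex 4.2 3.0 3.9
   vertex 0.8 0.1 4.8
  endloop
 endfacet
 facet normal 0.669 -0.444 -0.596
  outer loop
   vertex 1.5 3.5 0.5
   vertex 4.2 3.0 3.9
   vertex 0.4 0.1 1.8
  endloop
 endfacet
 facet normal -0.843 0.302 0.444
  outer loop
   vertex 0.3 4.3 1.0
   vertex 0.2 2.4 2.1
   vertex 0.8 0.1 4.8
  endloop
 endfacet
 facet normal -0.979 -0.060 -0.193
  outer loop
   vertex 0.3 4.3 1.0
   vertex 0.4 0.1 1.8
   vertex 0.2 2.4 2.1
  endloop
 endfacet
 facet normal -0.476 -0.175 -0.862
  outer loop
   vertex 0.3 4.3 1.0
   vertex 1.5 3.5 0.5
   vertex 0.4 0.1 1.8
  endloop
 endfacet
 facet normal 0.319 -0.081 0.944
  outer loop
   vertex 1.4 1.3 4.7
   vertex 0.8 0.1 4.8
   vertex 4.2 3.0 3.9
  endloop
 endfacet
 facet normal -0.728 0.410 0.549
  outer loop
   vertex 1.4 1.3 4.7
   vertex 0.3 4.3 1.0
   vertex 0.8 0.1 4.8
  endloop
 endfacet
 facet normal 0.785 0.036 -0.618
  outer loop
   vertex 2.0 4.6 1.2
   vertex 4.2 3.0 3.9
   vertex 1.5 3.5 0.5
  endloop
 endfacet
 facet normal 0.005 0.535 -0.845
  outer loop
   vertex 2.0 4.6 1.2
   vertex 1.5 3.5 0.5
   vertex 0.3 4.3 1.0
  endloop
 endfacet
 facet normal -0.051 0.493 0.868
  outer loop
   vertex 3.7 3.3 3.7
   vertex 1.4 1.3 4.7
   vertex 4.2 3.0 3.9
  endloop
 endfacet
 facet normal -0.315 0.689 0.652
  outer loop
   vertex 3.7 3.3 3.7
   vertex 0.3 4.3 1.0
   vertex 1.4 1.3 4.7
  endloop
 endfacet
 facet normal 0.470 0.873 0.134
  outer loop
   vertex 3.7 3.3 3.7
   vertex 4.2 3.0 3.9
   vertex 2.0 4.6 1.2
  endloop
 endfacet
 facet normal -0.207 0.803 0.559
  outer loop
   vertex 3.7 3.3 3.7
   vertex 2.0 4.6 1.2
   vertex 0.3 4.3 1.0
  endloop
 endfacet
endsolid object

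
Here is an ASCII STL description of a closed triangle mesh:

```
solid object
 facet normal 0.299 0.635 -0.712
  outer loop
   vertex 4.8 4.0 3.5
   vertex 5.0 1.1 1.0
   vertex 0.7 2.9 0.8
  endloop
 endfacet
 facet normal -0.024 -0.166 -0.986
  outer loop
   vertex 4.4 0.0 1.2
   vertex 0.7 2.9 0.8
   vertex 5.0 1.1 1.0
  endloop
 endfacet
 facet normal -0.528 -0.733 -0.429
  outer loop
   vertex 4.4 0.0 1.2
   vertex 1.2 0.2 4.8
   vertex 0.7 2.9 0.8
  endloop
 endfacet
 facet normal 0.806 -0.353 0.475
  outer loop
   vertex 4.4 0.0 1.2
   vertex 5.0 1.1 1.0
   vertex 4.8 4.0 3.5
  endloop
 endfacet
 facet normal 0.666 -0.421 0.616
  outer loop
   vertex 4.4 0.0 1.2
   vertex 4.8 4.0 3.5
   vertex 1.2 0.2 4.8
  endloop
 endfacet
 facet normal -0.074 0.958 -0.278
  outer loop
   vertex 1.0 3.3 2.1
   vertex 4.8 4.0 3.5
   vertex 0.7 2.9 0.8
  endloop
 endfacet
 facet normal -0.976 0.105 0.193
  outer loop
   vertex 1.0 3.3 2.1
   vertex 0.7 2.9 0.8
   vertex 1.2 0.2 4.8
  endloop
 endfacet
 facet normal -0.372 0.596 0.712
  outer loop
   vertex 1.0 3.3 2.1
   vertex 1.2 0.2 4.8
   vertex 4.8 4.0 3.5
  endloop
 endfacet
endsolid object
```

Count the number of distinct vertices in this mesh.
6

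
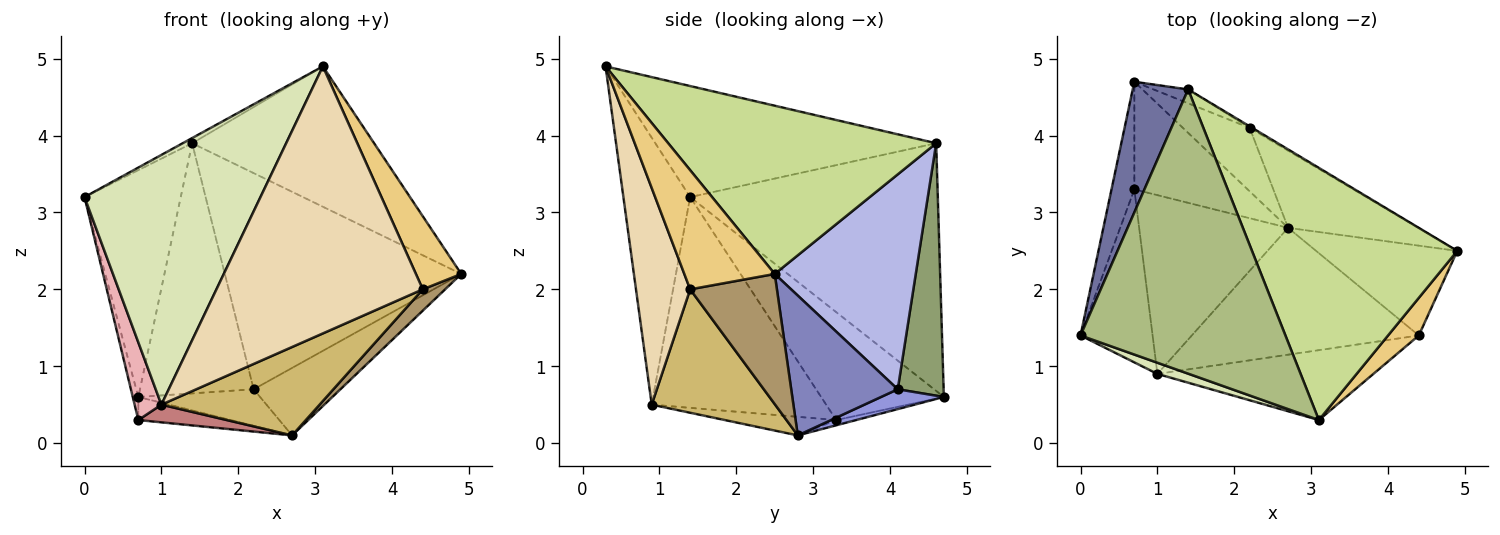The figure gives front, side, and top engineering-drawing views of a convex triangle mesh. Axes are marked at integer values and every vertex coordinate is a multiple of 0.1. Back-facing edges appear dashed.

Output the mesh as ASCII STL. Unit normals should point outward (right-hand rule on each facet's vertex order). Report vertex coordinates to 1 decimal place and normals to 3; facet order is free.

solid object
 facet normal -0.912 0.355 0.204
  outer loop
   vertex 1.4 4.6 3.9
   vertex 0.7 4.7 0.6
   vertex 0.0 1.4 3.2
  endloop
 endfacet
 facet normal 0.629 0.512 -0.585
  outer loop
   vertex 2.2 4.1 0.7
   vertex 4.9 2.5 2.2
   vertex 2.7 2.8 0.1
  endloop
 endfacet
 facet normal 0.249 0.483 -0.839
  outer loop
   vertex 2.2 4.1 0.7
   vertex 2.7 2.8 0.1
   vertex 0.7 4.7 0.6
  endloop
 endfacet
 facet normal 0.512 0.859 -0.006
  outer loop
   vertex 2.2 4.1 0.7
   vertex 1.4 4.6 3.9
   vertex 4.9 2.5 2.2
  endloop
 endfacet
 facet normal 0.374 0.926 -0.051
  outer loop
   vertex 2.2 4.1 0.7
   vertex 0.7 4.7 0.6
   vertex 1.4 4.6 3.9
  endloop
 endfacet
 facet normal -0.476 0.016 0.879
  outer loop
   vertex 3.1 0.3 4.9
   vertex 1.4 4.6 3.9
   vertex 0.0 1.4 3.2
  endloop
 endfacet
 facet normal 0.582 0.395 0.710
  outer loop
   vertex 3.1 0.3 4.9
   vertex 4.9 2.5 2.2
   vertex 1.4 4.6 3.9
  endloop
 endfacet
 facet normal -0.354 -0.934 0.042
  outer loop
   vertex 3.1 0.3 4.9
   vertex 0.0 1.4 3.2
   vertex 1.0 0.9 0.5
  endloop
 endfacet
 facet normal 0.668 -0.172 -0.724
  outer loop
   vertex 4.4 1.4 2.0
   vertex 2.7 2.8 0.1
   vertex 4.9 2.5 2.2
  endloop
 endfacet
 facet normal 0.407 -0.522 -0.749
  outer loop
   vertex 4.4 1.4 2.0
   vertex 1.0 0.9 0.5
   vertex 2.7 2.8 0.1
  endloop
 endfacet
 facet normal 0.871 -0.437 0.225
  outer loop
   vertex 4.4 1.4 2.0
   vertex 4.9 2.5 2.2
   vertex 3.1 0.3 4.9
  endloop
 endfacet
 facet normal 0.246 -0.938 -0.245
  outer loop
   vertex 4.4 1.4 2.0
   vertex 3.1 0.3 4.9
   vertex 1.0 0.9 0.5
  endloop
 endfacet
 facet normal -0.045 0.209 -0.977
  outer loop
   vertex 0.7 3.3 0.3
   vertex 0.7 4.7 0.6
   vertex 2.7 2.8 0.1
  endloop
 endfacet
 facet normal -0.123 -0.098 -0.988
  outer loop
   vertex 0.7 3.3 0.3
   vertex 2.7 2.8 0.1
   vertex 1.0 0.9 0.5
  endloop
 endfacet
 facet normal -0.977 0.044 -0.207
  outer loop
   vertex 0.7 3.3 0.3
   vertex 0.0 1.4 3.2
   vertex 0.7 4.7 0.6
  endloop
 endfacet
 facet normal -0.936 -0.144 -0.320
  outer loop
   vertex 0.7 3.3 0.3
   vertex 1.0 0.9 0.5
   vertex 0.0 1.4 3.2
  endloop
 endfacet
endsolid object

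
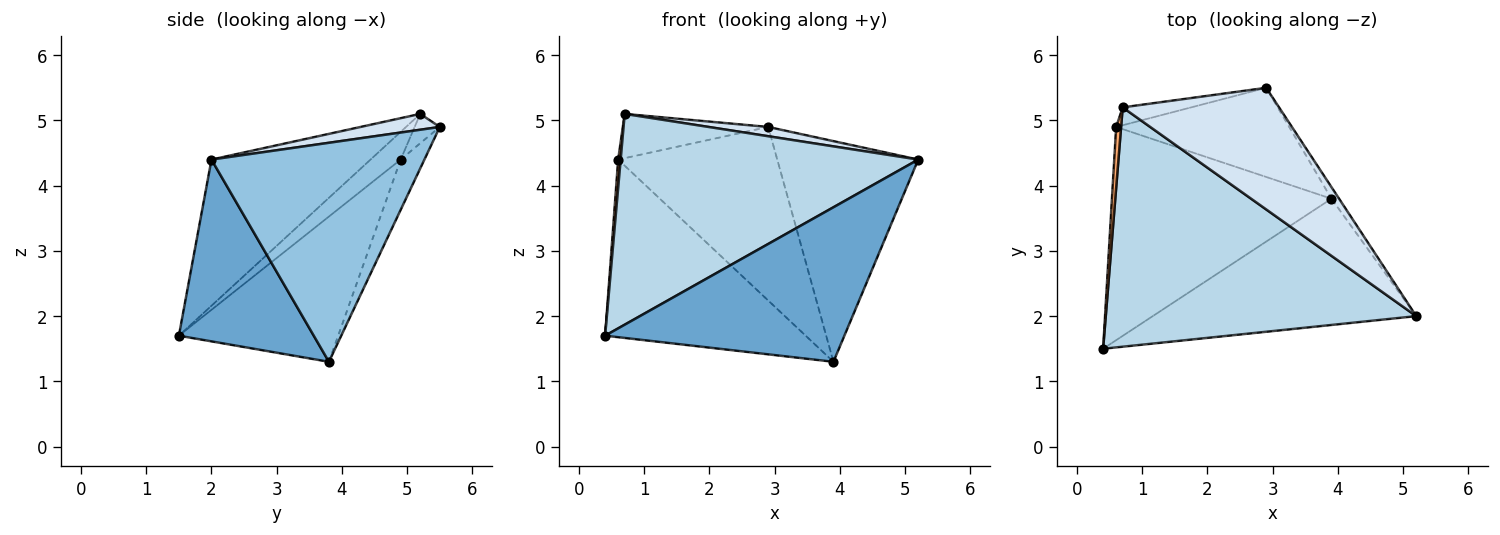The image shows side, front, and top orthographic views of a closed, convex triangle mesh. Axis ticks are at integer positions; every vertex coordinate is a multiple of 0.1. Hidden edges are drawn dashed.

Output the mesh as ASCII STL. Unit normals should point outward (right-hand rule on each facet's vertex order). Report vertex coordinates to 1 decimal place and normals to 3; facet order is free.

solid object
 facet normal 0.400 -0.710 -0.580
  outer loop
   vertex 3.9 3.8 1.3
   vertex 5.2 2.0 4.4
   vertex 0.4 1.5 1.7
  endloop
 endfacet
 facet normal 0.833 0.552 -0.029
  outer loop
   vertex 3.9 3.8 1.3
   vertex 2.9 5.5 4.9
   vertex 5.2 2.0 4.4
  endloop
 endfacet
 facet normal -0.333 -0.623 0.708
  outer loop
   vertex 0.7 5.2 5.1
   vertex 0.4 1.5 1.7
   vertex 5.2 2.0 4.4
  endloop
 endfacet
 facet normal 0.101 -0.076 0.992
  outer loop
   vertex 0.7 5.2 5.1
   vertex 5.2 2.0 4.4
   vertex 2.9 5.5 4.9
  endloop
 endfacet
 facet normal -0.453 0.571 -0.685
  outer loop
   vertex 0.6 4.9 4.4
   vertex 3.9 3.8 1.3
   vertex 0.4 1.5 1.7
  endloop
 endfacet
 facet normal -0.981 -0.081 0.175
  outer loop
   vertex 0.6 4.9 4.4
   vertex 0.4 1.5 1.7
   vertex 0.7 5.2 5.1
  endloop
 endfacet
 facet normal -0.132 0.882 -0.453
  outer loop
   vertex 0.6 4.9 4.4
   vertex 2.9 5.5 4.9
   vertex 3.9 3.8 1.3
  endloop
 endfacet
 facet normal -0.158 0.916 -0.370
  outer loop
   vertex 0.6 4.9 4.4
   vertex 0.7 5.2 5.1
   vertex 2.9 5.5 4.9
  endloop
 endfacet
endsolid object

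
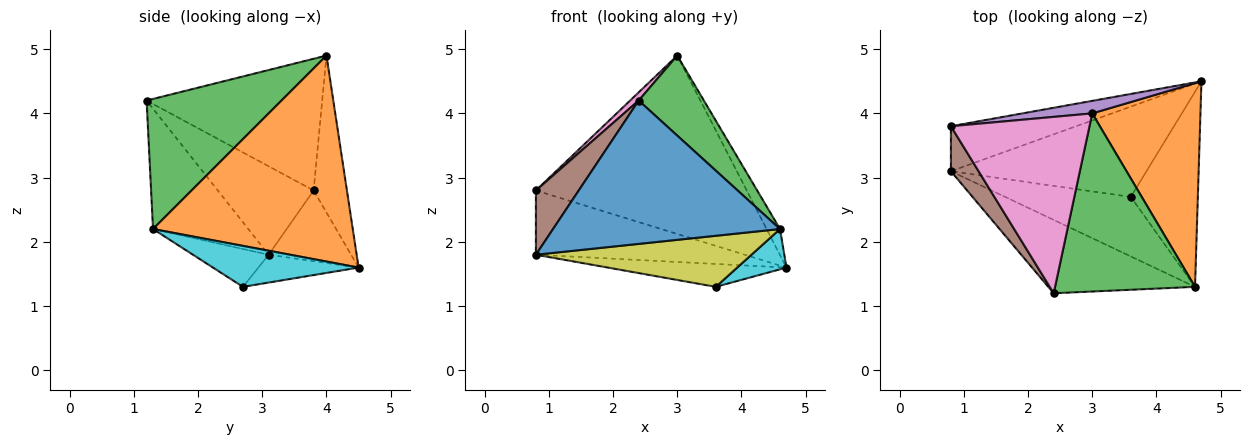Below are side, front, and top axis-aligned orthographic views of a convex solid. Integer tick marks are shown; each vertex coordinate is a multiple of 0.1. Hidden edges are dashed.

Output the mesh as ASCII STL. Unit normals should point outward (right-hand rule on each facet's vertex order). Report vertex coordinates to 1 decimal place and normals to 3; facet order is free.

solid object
 facet normal -0.350 -0.834 -0.427
  outer loop
   vertex 4.6 1.3 2.2
   vertex 2.4 1.2 4.2
   vertex 0.8 3.1 1.8
  endloop
 endfacet
 facet normal 0.884 0.059 0.464
  outer loop
   vertex 4.6 1.3 2.2
   vertex 4.7 4.5 1.6
   vertex 3.0 4.0 4.9
  endloop
 endfacet
 facet normal 0.647 -0.313 0.696
  outer loop
   vertex 4.6 1.3 2.2
   vertex 3.0 4.0 4.9
   vertex 2.4 1.2 4.2
  endloop
 endfacet
 facet normal -0.308 0.779 -0.546
  outer loop
   vertex 0.8 3.8 2.8
   vertex 4.7 4.5 1.6
   vertex 0.8 3.1 1.8
  endloop
 endfacet
 facet normal -0.156 0.985 0.069
  outer loop
   vertex 0.8 3.8 2.8
   vertex 3.0 4.0 4.9
   vertex 4.7 4.5 1.6
  endloop
 endfacet
 facet normal -0.878 -0.392 0.275
  outer loop
   vertex 0.8 3.8 2.8
   vertex 0.8 3.1 1.8
   vertex 2.4 1.2 4.2
  endloop
 endfacet
 facet normal -0.688 -0.034 0.724
  outer loop
   vertex 0.8 3.8 2.8
   vertex 2.4 1.2 4.2
   vertex 3.0 4.0 4.9
  endloop
 endfacet
 facet normal -0.137 0.244 -0.960
  outer loop
   vertex 3.6 2.7 1.3
   vertex 0.8 3.1 1.8
   vertex 4.7 4.5 1.6
  endloop
 endfacet
 facet normal -0.223 -0.635 -0.740
  outer loop
   vertex 3.6 2.7 1.3
   vertex 4.6 1.3 2.2
   vertex 0.8 3.1 1.8
  endloop
 endfacet
 facet normal 0.513 -0.174 -0.840
  outer loop
   vertex 3.6 2.7 1.3
   vertex 4.7 4.5 1.6
   vertex 4.6 1.3 2.2
  endloop
 endfacet
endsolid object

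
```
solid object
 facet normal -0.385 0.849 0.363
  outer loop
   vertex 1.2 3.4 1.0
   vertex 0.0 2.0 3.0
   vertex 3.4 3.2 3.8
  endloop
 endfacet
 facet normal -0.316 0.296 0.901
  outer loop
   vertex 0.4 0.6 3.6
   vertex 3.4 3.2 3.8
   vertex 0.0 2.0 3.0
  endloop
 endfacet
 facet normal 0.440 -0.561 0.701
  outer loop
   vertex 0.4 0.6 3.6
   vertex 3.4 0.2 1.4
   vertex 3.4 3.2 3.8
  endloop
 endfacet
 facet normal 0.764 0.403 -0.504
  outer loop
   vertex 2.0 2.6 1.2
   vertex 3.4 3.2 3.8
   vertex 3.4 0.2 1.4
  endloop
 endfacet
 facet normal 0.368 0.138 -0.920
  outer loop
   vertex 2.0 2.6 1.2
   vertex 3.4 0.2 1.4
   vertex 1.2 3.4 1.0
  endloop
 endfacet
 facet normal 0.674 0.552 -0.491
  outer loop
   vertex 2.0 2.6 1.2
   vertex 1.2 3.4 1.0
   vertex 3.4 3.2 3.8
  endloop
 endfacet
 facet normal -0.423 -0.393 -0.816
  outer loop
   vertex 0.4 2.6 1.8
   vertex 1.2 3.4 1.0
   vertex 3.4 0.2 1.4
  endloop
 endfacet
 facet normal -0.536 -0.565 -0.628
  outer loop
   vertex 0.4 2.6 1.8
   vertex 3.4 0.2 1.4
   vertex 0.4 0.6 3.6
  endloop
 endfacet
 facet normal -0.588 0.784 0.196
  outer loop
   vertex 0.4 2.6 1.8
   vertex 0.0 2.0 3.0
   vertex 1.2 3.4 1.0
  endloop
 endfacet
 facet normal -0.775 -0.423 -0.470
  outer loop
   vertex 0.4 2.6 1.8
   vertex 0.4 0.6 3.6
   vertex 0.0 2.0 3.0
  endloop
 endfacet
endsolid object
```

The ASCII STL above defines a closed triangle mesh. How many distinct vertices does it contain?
7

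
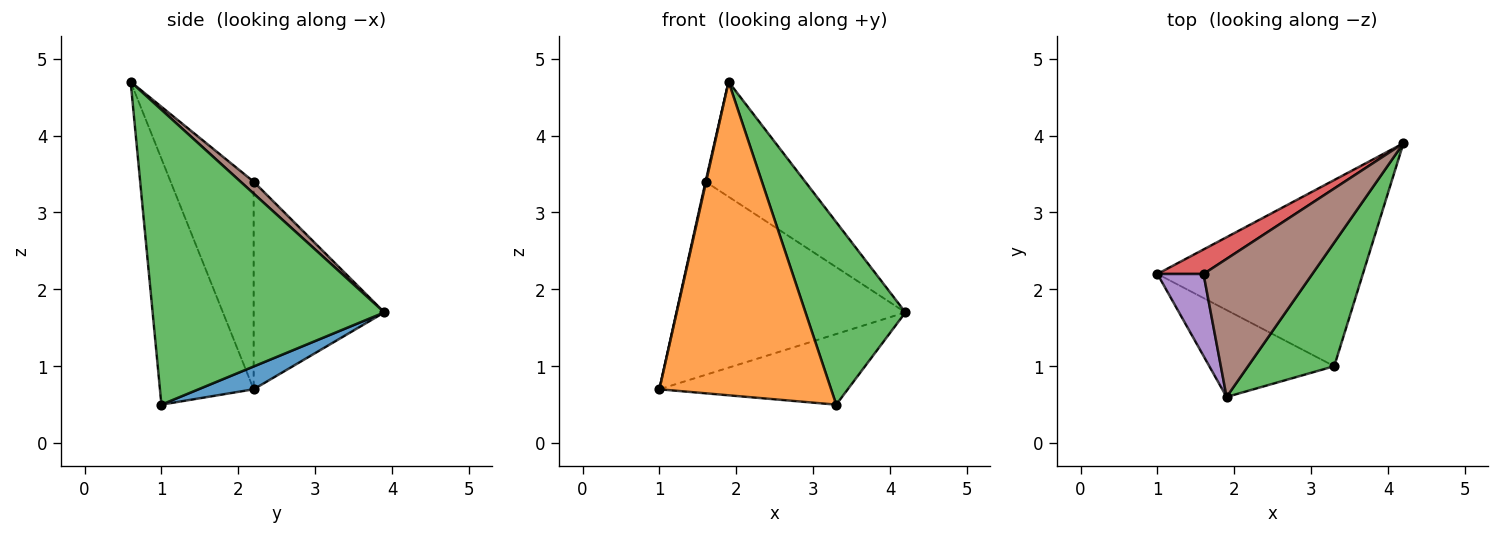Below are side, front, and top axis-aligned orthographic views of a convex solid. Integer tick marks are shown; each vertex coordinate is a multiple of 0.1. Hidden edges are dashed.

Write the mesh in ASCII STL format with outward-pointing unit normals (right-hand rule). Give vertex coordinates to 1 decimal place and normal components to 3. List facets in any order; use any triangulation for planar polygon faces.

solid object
 facet normal 0.103 0.353 -0.930
  outer loop
   vertex 3.3 1.0 0.5
   vertex 1.0 2.2 0.7
   vertex 4.2 3.9 1.7
  endloop
 endfacet
 facet normal -0.466 -0.853 -0.236
  outer loop
   vertex 1.9 0.6 4.7
   vertex 1.0 2.2 0.7
   vertex 3.3 1.0 0.5
  endloop
 endfacet
 facet normal 0.887 -0.382 0.259
  outer loop
   vertex 1.9 0.6 4.7
   vertex 3.3 1.0 0.5
   vertex 4.2 3.9 1.7
  endloop
 endfacet
 facet normal -0.493 0.863 0.110
  outer loop
   vertex 1.6 2.2 3.4
   vertex 4.2 3.9 1.7
   vertex 1.0 2.2 0.7
  endloop
 endfacet
 facet normal -0.976 -0.007 0.217
  outer loop
   vertex 1.6 2.2 3.4
   vertex 1.0 2.2 0.7
   vertex 1.9 0.6 4.7
  endloop
 endfacet
 facet normal 0.084 0.638 0.766
  outer loop
   vertex 1.6 2.2 3.4
   vertex 1.9 0.6 4.7
   vertex 4.2 3.9 1.7
  endloop
 endfacet
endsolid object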